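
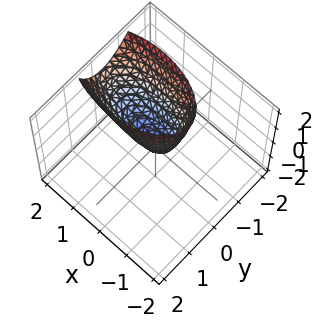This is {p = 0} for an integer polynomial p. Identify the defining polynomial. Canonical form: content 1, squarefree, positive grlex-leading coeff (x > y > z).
1. deg p = 2. The shape is more complex than any degree-1 surface.
2. Observable constraints: it crosses the z-axis at the gridline z = 0; one y-axis crossing is at y = 0.
3. Fitting integer coefficients to these (and the overall shape) gives p.

x^2 - x*z + 3*y^2 + y*z - z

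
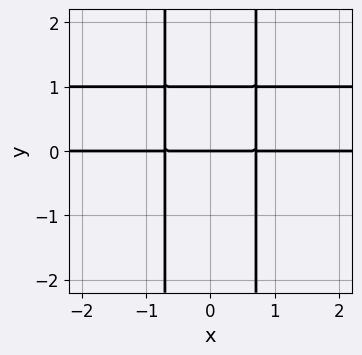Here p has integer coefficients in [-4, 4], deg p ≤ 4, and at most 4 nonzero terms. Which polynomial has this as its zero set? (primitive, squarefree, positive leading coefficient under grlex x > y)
The degree is 4 — the shape is more complex than any degree-3 curve.
Symmetries: the x ↦ −x reflection is a symmetry, so x appears only in even powers.
Reading off the gridlines: every point of the x-axis in the box is on the curve; the y-axis gridline crossings are at y ∈ {0, 1}.
The integer polynomial consistent with all of this is the stated p.

2*x^2*y^2 - 2*x^2*y - y^2 + y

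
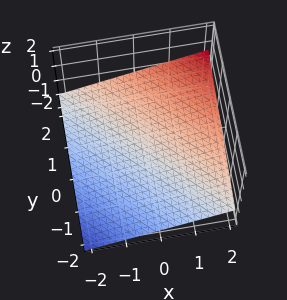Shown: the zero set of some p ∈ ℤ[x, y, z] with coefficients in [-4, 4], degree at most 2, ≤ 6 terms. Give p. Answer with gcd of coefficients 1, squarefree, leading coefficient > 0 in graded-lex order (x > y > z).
(a) The degree is 1 — every cross-section is a straight line — this is a plane.
(b) From the visible intercepts: it meets the x-axis at x = 2 (among the integer gridlines); it meets the y-axis at y = 2 (among the integer gridlines).
(c) The integer polynomial consistent with all of this is the stated p.

x + y - 3*z - 2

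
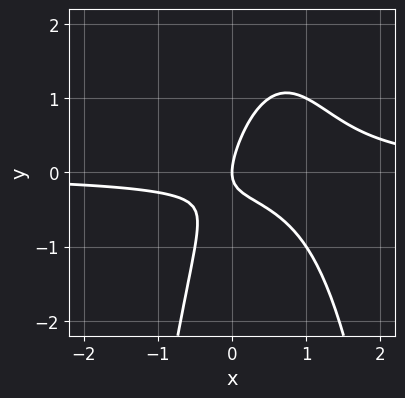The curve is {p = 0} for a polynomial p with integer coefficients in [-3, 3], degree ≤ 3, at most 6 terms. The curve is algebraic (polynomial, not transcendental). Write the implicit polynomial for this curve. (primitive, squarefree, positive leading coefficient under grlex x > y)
2*x^2*y - 2*x*y + y^2 - x

First, deg p = 3. No degree-2 curve has this shape.
Then, checking where it meets the axes: it crosses the x-axis at the gridline x = 0; it crosses the y-axis at the gridline y = 0.
Finally, together with the visible shape, these determine p as stated.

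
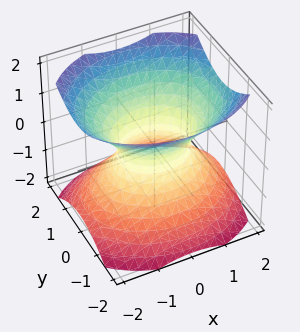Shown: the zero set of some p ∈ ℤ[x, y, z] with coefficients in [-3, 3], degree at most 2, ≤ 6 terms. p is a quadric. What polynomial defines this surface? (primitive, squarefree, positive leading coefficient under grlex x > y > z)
1. deg p = 2. An hourglass — one-sheet hyperboloid; a quadric.
2. Symmetries: mirror symmetry x ↦ −x ⇒ only even powers of x; mirror symmetry y ↦ −y ⇒ only even powers of y; it's symmetric under z → −z, forcing even powers of z.
3. Observable constraints: the x-axis gridline crossings are at x ∈ {-1, 1}; the surface avoids every integer z-axis point in the box.
4. Putting this together gives p.

2*x^2 + 3*y^2 - 3*z^2 - 2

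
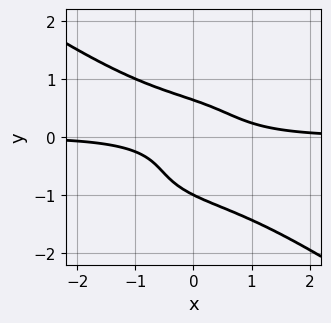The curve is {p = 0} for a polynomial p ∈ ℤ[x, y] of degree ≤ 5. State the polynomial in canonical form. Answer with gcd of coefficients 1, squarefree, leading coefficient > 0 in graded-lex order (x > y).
x^3*y + 3*y^4 + 2*y^3 + 3*x*y - 1

deg p = 4. No degree-3 curve has this shape.
Reading off the gridlines: one y-axis crossing is at y = -1; the curve avoids every integer x-axis point in the box.
Putting this together gives p.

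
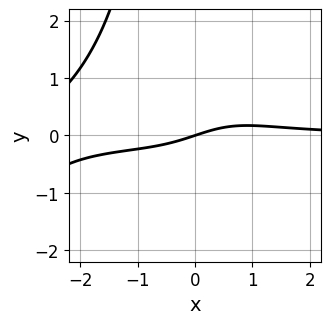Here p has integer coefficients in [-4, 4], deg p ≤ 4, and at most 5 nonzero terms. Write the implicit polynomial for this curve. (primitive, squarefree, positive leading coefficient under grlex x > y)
x^3*y - x^2*y^2 + 2*x^2*y - x + 3*y

First, degree: the shape is more complex than any degree-3 curve, so deg p = 4.
Next, against the integer gridlines: it crosses the y-axis at the gridline y = 0; it crosses the x-axis at the gridline x = 0.
Finally, assembling these constraints gives the stated polynomial.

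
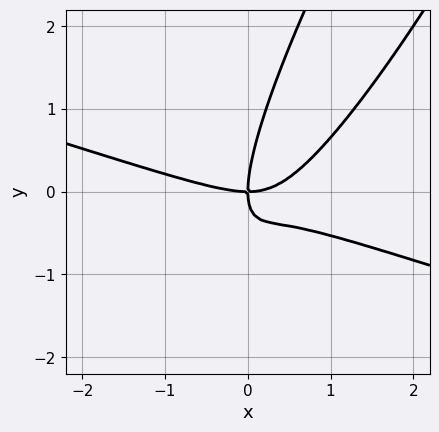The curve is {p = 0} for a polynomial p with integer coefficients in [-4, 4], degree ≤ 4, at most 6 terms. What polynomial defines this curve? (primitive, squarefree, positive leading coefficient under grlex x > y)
First, the degree is 3 — the shape is more complex than any degree-2 curve.
Then, observable constraints: it crosses the y-axis at the gridline y = 0; one x-axis crossing is at x = 0.
Finally, solving for integer coefficients yields p as stated.

x^3 + 2*x^2*y - 3*x*y^2 + y^3 - 2*x*y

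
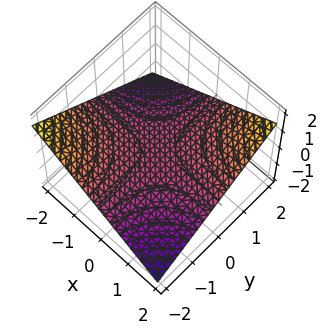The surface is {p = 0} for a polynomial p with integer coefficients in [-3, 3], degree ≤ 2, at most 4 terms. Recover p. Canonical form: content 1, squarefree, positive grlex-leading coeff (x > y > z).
1. Degree: a hyperbolic paraboloid; a quadric, so deg p = 2.
2. Observable constraints: every point of the y-axis in the box is on the surface; every point of the x-axis in the box is on the surface; it crosses the z-axis at the gridline z = 0.
3. Matching integer coefficients to the picture gives p.

x*y - 3*z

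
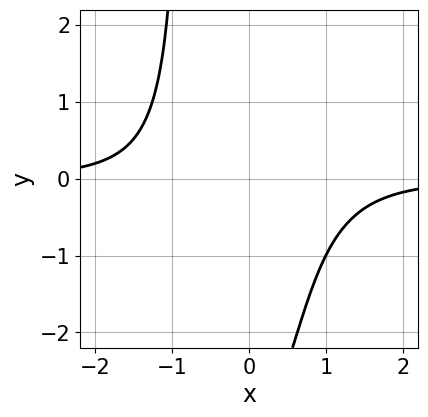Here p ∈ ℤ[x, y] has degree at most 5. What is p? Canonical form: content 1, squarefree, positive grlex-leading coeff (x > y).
2*x^3*y + y + 3

First, the degree is 4 — no degree-3 curve has this shape.
Then, reading off the gridlines: the curve avoids every integer x-axis point in the box; no y-intercept at any integer in the box.
Finally, putting this together gives p.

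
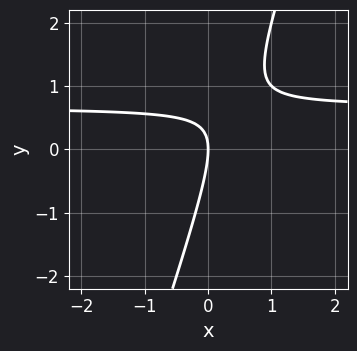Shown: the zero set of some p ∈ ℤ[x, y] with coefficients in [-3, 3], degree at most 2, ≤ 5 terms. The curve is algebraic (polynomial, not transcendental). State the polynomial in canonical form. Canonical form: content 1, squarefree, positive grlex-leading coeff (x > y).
3*x*y - y^2 - 2*x

First, degree: a generic line meets the curve in up to 2 points, so deg p = 2.
Then, checking where it meets the axes: it crosses the y-axis at the gridline y = 0; it crosses the x-axis at the gridline x = 0.
Finally, together with the visible shape, these determine p as stated.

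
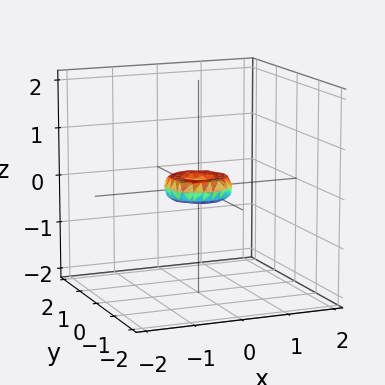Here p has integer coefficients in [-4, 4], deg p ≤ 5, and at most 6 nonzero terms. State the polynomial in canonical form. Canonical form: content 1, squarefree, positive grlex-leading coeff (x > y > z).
Degree: a generic line meets the surface in up to 4 points, so deg p = 4.
Symmetries: rotational symmetry about the z-axis ⇒ p depends on x, y only through x² + y².
Checking where it meets the axes: it crosses the x-axis at the gridline x = 0; it meets the y-axis at y = 0 (among the integer gridlines); a circular section at z = 0 has radius between 0 and 1.
Assembling these constraints gives the stated polynomial.

2*x^4 + 4*x^2*y^2 + 2*y^4 - x^2 - y^2 + 2*z^2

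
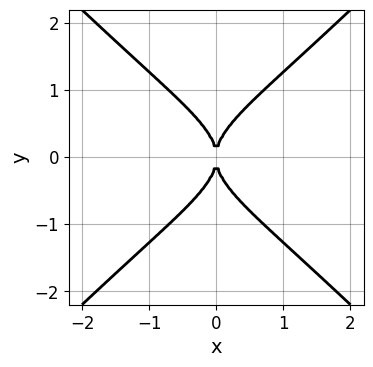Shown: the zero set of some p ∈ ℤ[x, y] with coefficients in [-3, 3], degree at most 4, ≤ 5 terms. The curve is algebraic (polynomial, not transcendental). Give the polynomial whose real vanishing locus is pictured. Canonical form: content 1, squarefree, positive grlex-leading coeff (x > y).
(a) deg p = 4.
(b) Symmetries: the x ↦ −x reflection is a symmetry, so x appears only in even powers; the y ↦ −y reflection is a symmetry, so y appears only in even powers.
(c) Against the integer gridlines: it meets the y-axis at y = 0 (among the integer gridlines); it crosses the x-axis at the gridline x = 0.
(d) These observations pin down the coefficients.

x^2*y^2 - y^4 + x^2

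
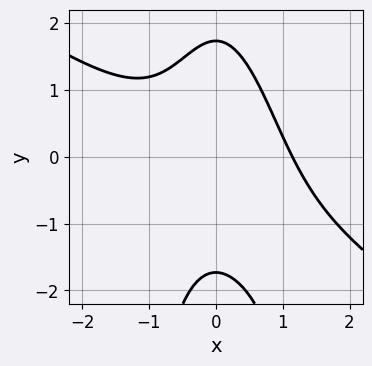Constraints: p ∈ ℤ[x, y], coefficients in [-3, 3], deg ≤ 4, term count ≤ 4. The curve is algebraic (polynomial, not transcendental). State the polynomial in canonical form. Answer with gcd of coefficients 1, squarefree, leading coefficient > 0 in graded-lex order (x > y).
(a) Degree: no degree-2 curve has this shape, so deg p = 3.
(b) Putting this together gives p.

2*x^3 + 3*x^2*y + y^2 - 3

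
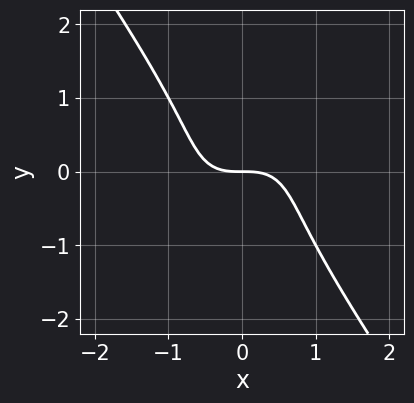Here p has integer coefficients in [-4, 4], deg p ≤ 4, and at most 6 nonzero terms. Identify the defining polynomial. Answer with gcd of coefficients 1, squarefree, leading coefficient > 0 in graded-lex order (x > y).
The degree is 3 — the shape is more complex than any degree-2 curve.
Checking where it meets the axes: one x-axis crossing is at x = 0; one y-axis crossing is at y = 0.
Together with the visible shape, these determine p as stated.

3*x^3 - 2*x^2*y + 2*y^3 + 3*y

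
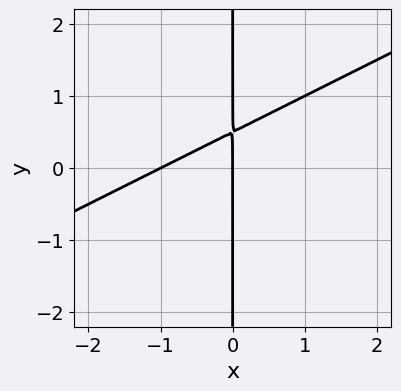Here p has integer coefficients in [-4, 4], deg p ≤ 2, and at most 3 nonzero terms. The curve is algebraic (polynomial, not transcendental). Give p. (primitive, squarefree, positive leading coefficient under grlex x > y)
x^2 - 2*x*y + x

deg p = 2. A generic line meets the curve in up to 2 points.
Reading off the gridlines: every point of the y-axis in the box is on the curve; the x-axis gridline crossings are at x ∈ {-1, 0}.
Assembling these constraints gives the stated polynomial.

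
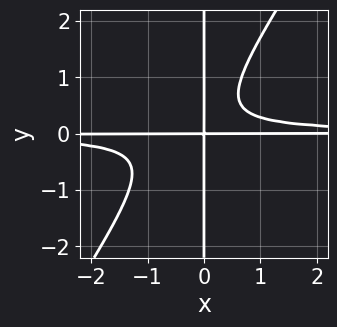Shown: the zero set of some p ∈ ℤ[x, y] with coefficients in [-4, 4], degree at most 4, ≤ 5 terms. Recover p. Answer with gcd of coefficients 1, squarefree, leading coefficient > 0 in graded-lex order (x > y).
(a) Degree: a generic line meets the curve in up to 4 points, so deg p = 4.
(b) From the axis intercepts and sections: the visible x-axis segment lies entirely on the curve; every point of the y-axis in the box is on the curve.
(c) Solving for integer coefficients yields p as stated.

3*x^2*y^2 - 2*x*y^3 + x*y^2 - x*y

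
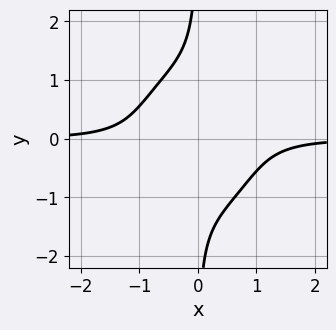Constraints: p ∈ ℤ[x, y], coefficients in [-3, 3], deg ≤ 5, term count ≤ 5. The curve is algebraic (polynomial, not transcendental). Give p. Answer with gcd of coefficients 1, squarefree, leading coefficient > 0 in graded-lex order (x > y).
3*x^3*y + 2*x*y^3 + 2

deg p = 4. A generic line meets the curve in up to 4 points.
Observable constraints: the curve avoids every integer y-axis point in the box; it misses every integer gridline on the x-axis.
Solving for integer coefficients yields p as stated.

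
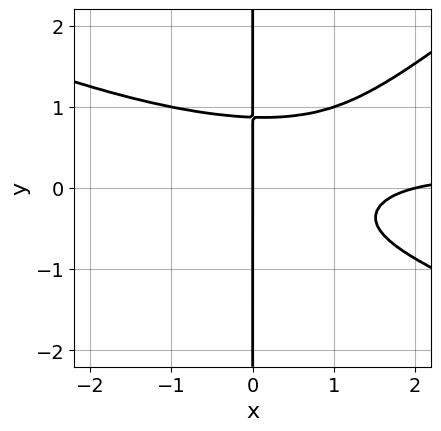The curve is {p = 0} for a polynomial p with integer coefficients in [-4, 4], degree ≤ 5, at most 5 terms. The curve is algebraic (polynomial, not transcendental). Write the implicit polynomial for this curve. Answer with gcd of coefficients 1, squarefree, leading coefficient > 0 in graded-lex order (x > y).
x^3*y + x^2*y^2 - 3*x*y^3 - x^2 + 2*x

(a) Degree: the shape is more complex than any degree-3 curve, so deg p = 4.
(b) Checking where it meets the axes: among the integer gridlines, it crosses the x-axis at x ∈ {0, 2}; every point of the y-axis in the box is on the curve.
(c) The integer polynomial consistent with all of this is the stated p.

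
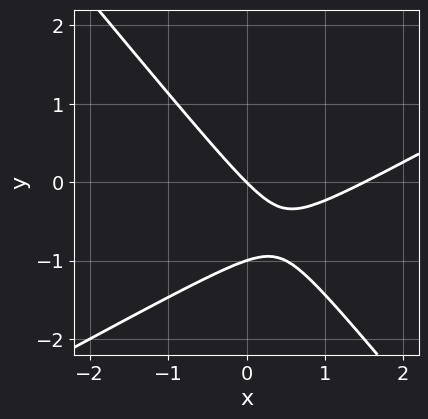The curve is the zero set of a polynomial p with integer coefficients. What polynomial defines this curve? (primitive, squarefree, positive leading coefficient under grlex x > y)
2*x^2 - 2*x*y - 3*y^2 - 3*x - 3*y

First, deg p = 2.
Next, reading off the gridlines: one x-axis crossing is at x = 0; among the integer gridlines, it crosses the y-axis at y ∈ {-1, 0}.
Finally, the integer polynomial consistent with all of this is the stated p.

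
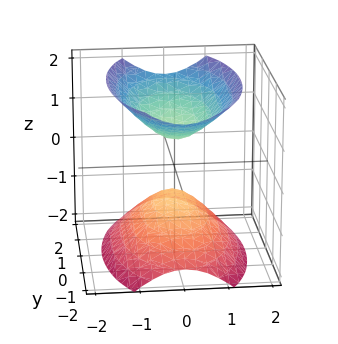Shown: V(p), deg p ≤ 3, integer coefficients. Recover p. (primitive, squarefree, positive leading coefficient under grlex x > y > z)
3*x^2 + y^2 - 2*z^2 + 1

First, the picture has 2 separate pieces.
Then, the degree is 2 — two sheets facing apart; a quadric.
Next, symmetries: the z ↦ −z reflection is a symmetry, so z appears only in even powers; it's symmetric under x → −x, forcing even powers of x; mirror symmetry y ↦ −y ⇒ only even powers of y.
Then, from the axis intercepts and sections: the surface avoids every integer y-axis point in the box; no x-intercept at any integer in the box.
Finally, the integer polynomial consistent with all of this is the stated p.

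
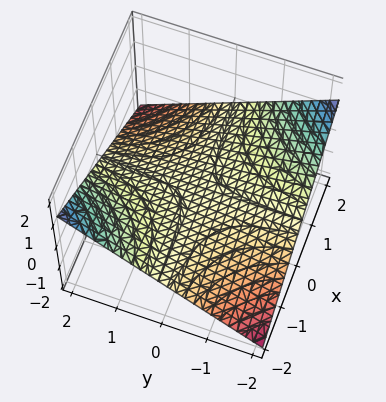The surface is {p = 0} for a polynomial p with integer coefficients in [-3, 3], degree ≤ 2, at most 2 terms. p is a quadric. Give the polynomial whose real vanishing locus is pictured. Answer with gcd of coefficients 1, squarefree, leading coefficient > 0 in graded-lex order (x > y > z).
x*y + 3*z

Degree: a hyperbolic paraboloid; a quadric, so deg p = 2.
Against the integer gridlines: the visible y-axis segment lies entirely on the surface; it crosses the z-axis at the gridline z = 0; the visible x-axis segment lies entirely on the surface.
These observations pin down the coefficients.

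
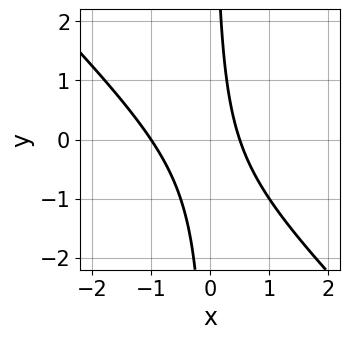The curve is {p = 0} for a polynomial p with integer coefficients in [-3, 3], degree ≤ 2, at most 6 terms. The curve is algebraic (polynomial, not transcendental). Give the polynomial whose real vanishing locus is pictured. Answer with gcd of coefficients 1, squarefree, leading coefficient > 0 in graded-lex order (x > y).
2*x^2 + 2*x*y + x - 1

First, degree: no degree-1 curve has this shape, so deg p = 2.
Then, against the integer gridlines: it meets the x-axis at x = -1 (among the integer gridlines); it misses every integer gridline on the y-axis.
Finally, the integer polynomial consistent with all of this is the stated p.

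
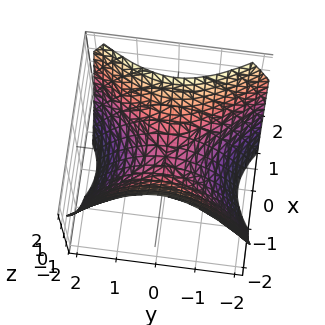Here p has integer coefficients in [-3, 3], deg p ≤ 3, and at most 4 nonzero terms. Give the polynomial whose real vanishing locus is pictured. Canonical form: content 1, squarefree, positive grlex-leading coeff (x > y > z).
3*x^2 - 2*y^2 - 3*z

First, degree: a hyperbolic paraboloid; a quadric, so deg p = 2.
Next, symmetries: it's symmetric under y → −y, forcing even powers of y; it's symmetric under x → −x, forcing even powers of x.
Next, from the visible intercepts: it meets the x-axis at x = 0 (among the integer gridlines); one y-axis crossing is at y = 0; it meets the z-axis at z = 0 (among the integer gridlines).
Finally, assembling these constraints gives the stated polynomial.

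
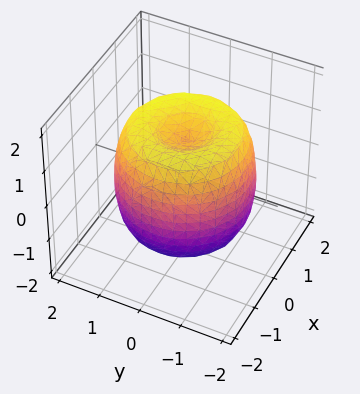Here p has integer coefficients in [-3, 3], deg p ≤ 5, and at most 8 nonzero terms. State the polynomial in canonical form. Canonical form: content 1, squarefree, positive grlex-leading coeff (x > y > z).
x^4 + 2*x^2*y^2 + y^4 - 2*x^2 - 2*y^2 + z^2 - 1

First, degree: no degree-3 surface has this shape, so deg p = 4.
Next, symmetries: every cross-section ⟂ z is a circle, so x, y appear only via x² + y².
Next, against the integer gridlines: the z-axis gridline crossings are at z ∈ {-1, 1}; a circular section at z = -1 has radius between 1 and 2.
Finally, putting this together gives p.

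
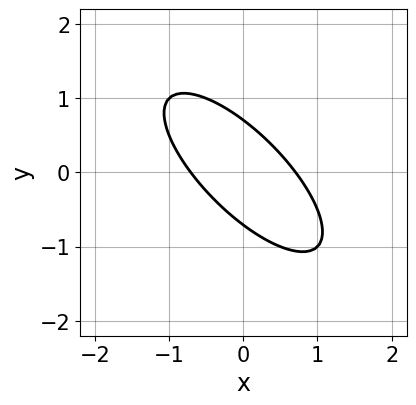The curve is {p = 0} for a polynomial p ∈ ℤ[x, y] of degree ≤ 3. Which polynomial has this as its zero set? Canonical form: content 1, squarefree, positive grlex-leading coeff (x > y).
2*x^2 + 3*x*y + 2*y^2 - 1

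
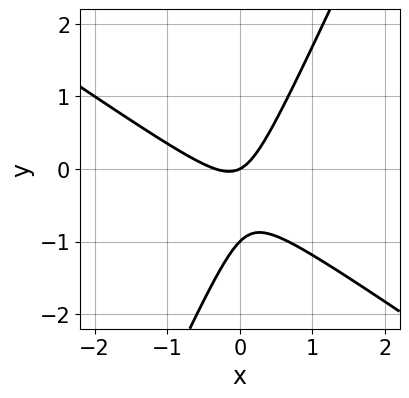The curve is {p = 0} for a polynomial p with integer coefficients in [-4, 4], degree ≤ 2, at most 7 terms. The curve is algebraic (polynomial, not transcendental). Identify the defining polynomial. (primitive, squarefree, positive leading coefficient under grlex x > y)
1. deg p = 2. A generic line meets the curve in up to 2 points.
2. From the axis intercepts and sections: the y-axis gridline crossings are at y ∈ {-1, 0}; one x-axis crossing is at x = 0.
3. Putting this together gives p.

3*x^2 + 3*x*y - 2*y^2 + x - 2*y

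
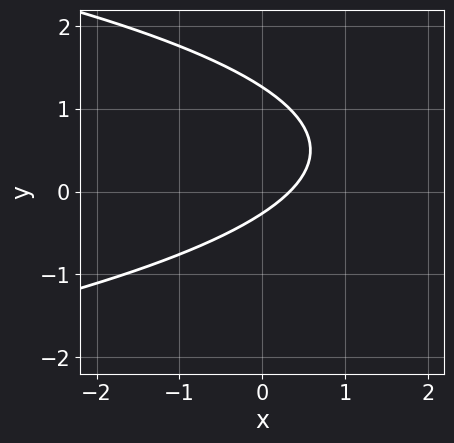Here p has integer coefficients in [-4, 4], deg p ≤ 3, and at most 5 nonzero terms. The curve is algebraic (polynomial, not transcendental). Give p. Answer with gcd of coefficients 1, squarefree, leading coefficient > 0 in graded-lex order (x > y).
The degree is 2 — the shape is more complex than any degree-1 curve.
The integer polynomial consistent with all of this is the stated p.

3*y^2 + 3*x - 3*y - 1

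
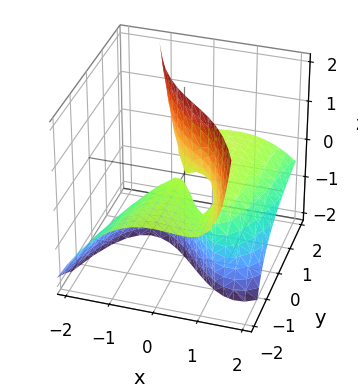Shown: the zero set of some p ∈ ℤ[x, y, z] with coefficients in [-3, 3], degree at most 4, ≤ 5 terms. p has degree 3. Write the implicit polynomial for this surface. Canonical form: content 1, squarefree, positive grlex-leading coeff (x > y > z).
x^3 - x^2 + 2*x*z + 2*y*z

The degree is 3 — the shape is more complex than any degree-2 surface.
Reading off the gridlines: every point of the z-axis in the box is on the surface; every point of the y-axis in the box is on the surface.
Together with the visible shape, these determine p as stated. Check: (1, 0, 0) on the x-axis lies on the surface, and p(1, 0, 0) = 0. ✓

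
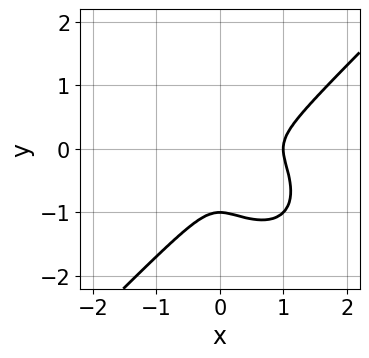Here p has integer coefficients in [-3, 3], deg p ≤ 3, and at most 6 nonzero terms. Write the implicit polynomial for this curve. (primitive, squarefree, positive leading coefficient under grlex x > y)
x^3 - y^3 - x^2 - y^2

deg p = 3. A generic line meets the curve in up to 3 points.
Reading off the gridlines: it meets the y-axis at y = -1 (among the integer gridlines); one x-axis crossing is at x = 1.
The integer polynomial consistent with all of this is the stated p.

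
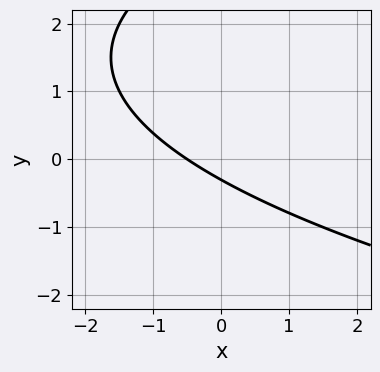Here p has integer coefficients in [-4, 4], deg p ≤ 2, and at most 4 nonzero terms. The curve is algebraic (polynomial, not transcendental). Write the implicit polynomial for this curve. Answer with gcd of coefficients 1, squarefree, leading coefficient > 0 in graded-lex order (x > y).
1. The degree is 2 — no degree-1 curve has this shape.
2. Putting this together gives p.

y^2 - 2*x - 3*y - 1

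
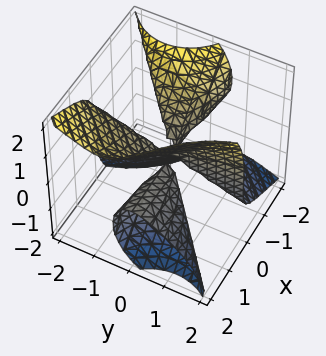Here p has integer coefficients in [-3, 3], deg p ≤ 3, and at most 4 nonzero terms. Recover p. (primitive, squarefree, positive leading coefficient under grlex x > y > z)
First, there are 2 components.
Then, degree: the shape is more complex than any degree-2 surface, so deg p = 3.
Next, from the visible intercepts: it meets the z-axis at z = 0 (among the integer gridlines); every point of the x-axis in the box is on the surface; the visible y-axis segment lies entirely on the surface.
Finally, matching integer coefficients to the picture gives p.

x^2*z + 2*x*y^2 + 2*x*y*z - z^3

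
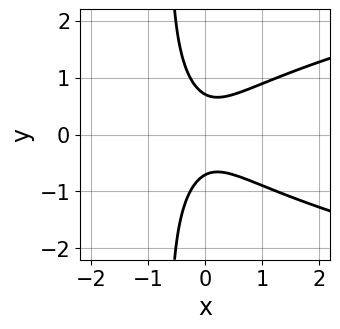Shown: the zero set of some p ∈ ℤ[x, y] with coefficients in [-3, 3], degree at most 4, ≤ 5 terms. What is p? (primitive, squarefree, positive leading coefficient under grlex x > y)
3*x*y^2 - 3*x^2 + 2*y^2 - 1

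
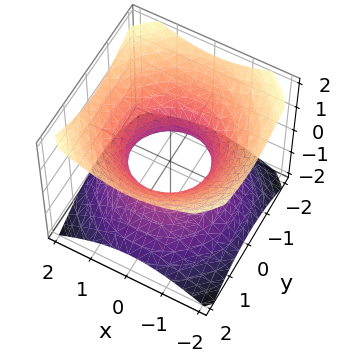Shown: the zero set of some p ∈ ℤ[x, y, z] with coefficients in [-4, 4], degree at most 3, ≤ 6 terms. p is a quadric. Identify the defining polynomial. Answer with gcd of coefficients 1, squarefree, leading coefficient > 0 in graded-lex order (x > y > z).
2*x^2 + 2*y^2 - 3*z^2 - 2

(a) The degree is 2 — an hourglass — one-sheet hyperboloid; a quadric.
(b) Symmetries: the z ↦ −z reflection is a symmetry, so z appears only in even powers; every cross-section ⟂ z is a circle, so x, y appear only via x² + y².
(c) Against the integer gridlines: the y-axis gridline crossings are at y ∈ {-1, 1}; among the integer gridlines, it crosses the x-axis at x ∈ {-1, 1}; it misses every integer gridline on the z-axis.
(d) Solving for integer coefficients yields p as stated.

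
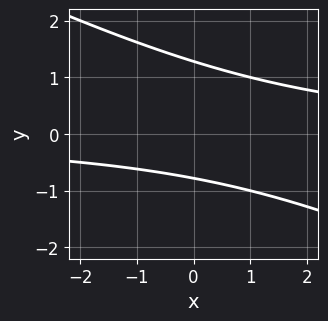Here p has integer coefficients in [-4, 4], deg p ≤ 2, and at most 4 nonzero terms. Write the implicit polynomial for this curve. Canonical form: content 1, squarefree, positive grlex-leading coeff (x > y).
x*y + 2*y^2 - y - 2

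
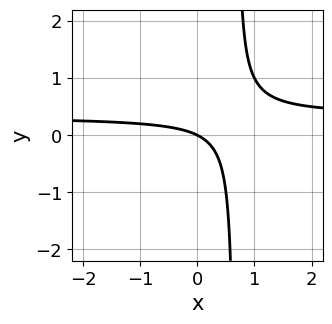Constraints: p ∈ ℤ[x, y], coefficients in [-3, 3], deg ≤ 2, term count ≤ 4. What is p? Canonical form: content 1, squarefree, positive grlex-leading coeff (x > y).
3*x*y - x - 2*y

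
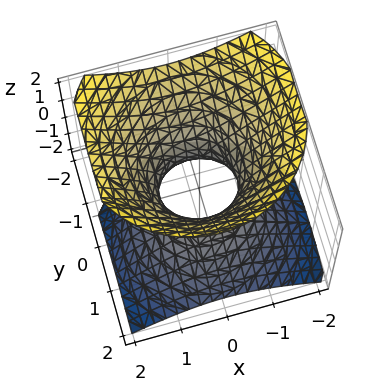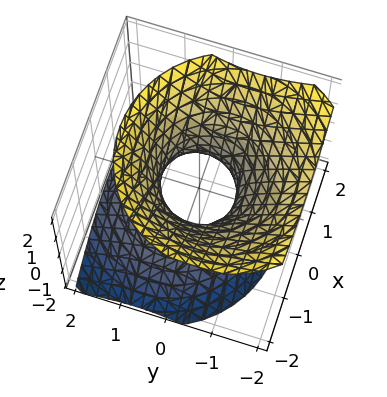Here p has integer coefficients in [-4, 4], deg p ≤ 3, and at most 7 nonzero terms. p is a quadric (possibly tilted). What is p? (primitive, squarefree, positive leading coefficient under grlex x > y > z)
3*x^2 + 3*y^2 + 2*y*z - 3*z^2 - 2

deg p = 2. No degree-1 surface has this shape.
From the visible intercepts: it misses every integer gridline on the z-axis.
Putting this together gives p.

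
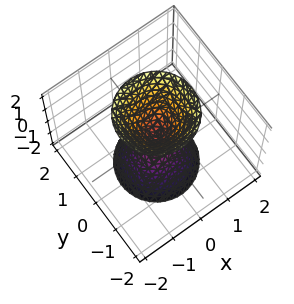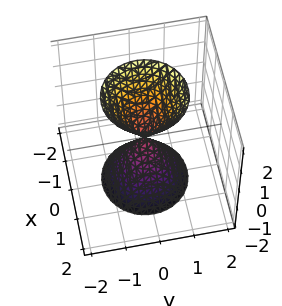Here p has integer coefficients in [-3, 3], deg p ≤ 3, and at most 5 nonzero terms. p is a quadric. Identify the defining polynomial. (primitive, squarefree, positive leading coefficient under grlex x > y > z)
3*x^2 + 3*y^2 - z^2

1. The picture has 2 separate pieces.
2. Degree: two nappes meeting at a single point; a quadric, so deg p = 2.
3. By symmetry, the z-axis is an axis of rotation, so x and y enter only as x² + y²; the z ↦ −z reflection is a symmetry, so z appears only in even powers.
4. Reading off the gridlines: it crosses the x-axis at the gridline x = 0; it meets the y-axis at y = 0 (among the integer gridlines); it crosses the z-axis at the gridline z = 0.
5. Assembling these constraints gives the stated polynomial.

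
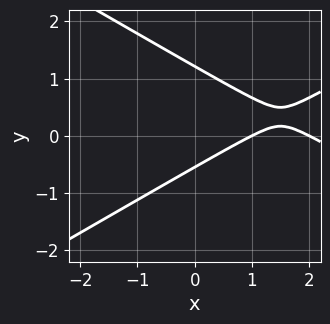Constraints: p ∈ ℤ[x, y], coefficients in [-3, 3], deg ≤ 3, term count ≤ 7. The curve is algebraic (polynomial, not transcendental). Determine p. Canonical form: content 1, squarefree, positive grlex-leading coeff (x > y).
(a) deg p = 2.
(b) Reading off the gridlines: the x-axis gridline crossings are at x ∈ {1, 2}.
(c) Assembling these constraints gives the stated polynomial.

x^2 - 3*y^2 - 3*x + 2*y + 2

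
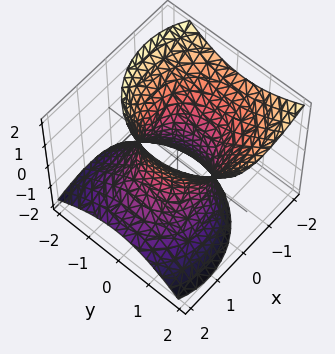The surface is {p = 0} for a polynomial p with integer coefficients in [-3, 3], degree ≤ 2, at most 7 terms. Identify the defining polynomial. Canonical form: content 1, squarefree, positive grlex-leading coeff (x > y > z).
3*x^2 + 3*x*z + 3*y^2 - y*z - 2*z^2 - 3

Degree: no degree-1 surface has this shape, so deg p = 2.
Against the integer gridlines: the x-axis gridline crossings are at x ∈ {-1, 1}; no z-intercept at any integer in the box; among the integer gridlines, it crosses the y-axis at y ∈ {-1, 1}.
Solving for integer coefficients yields p as stated.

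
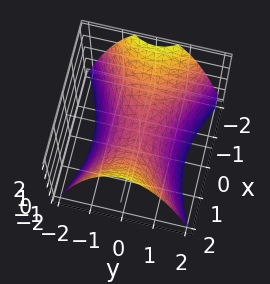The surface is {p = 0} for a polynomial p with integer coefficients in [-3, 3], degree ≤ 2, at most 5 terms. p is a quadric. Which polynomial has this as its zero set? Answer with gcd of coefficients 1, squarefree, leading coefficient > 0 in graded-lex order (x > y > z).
x^2 - 2*y^2 - 2*z

Degree: a saddle surface; a quadric, so deg p = 2.
Symmetries: it's symmetric under y → −y, forcing even powers of y; mirror symmetry x ↦ −x ⇒ only even powers of x.
From the axis intercepts and sections: it meets the y-axis at y = 0 (among the integer gridlines); one x-axis crossing is at x = 0; it meets the z-axis at z = 0 (among the integer gridlines).
Assembling these constraints gives the stated polynomial.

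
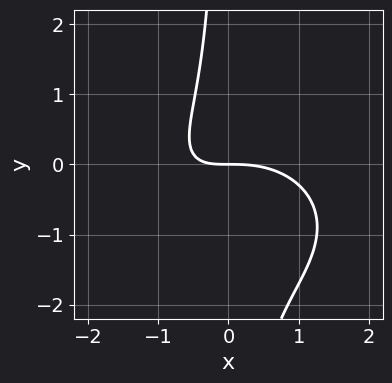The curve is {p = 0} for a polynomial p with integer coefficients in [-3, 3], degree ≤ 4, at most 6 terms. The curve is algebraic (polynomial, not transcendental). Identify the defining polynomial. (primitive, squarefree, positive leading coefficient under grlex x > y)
Degree: no degree-2 curve has this shape, so deg p = 3.
Reading off the gridlines: one y-axis crossing is at y = 0; it crosses the x-axis at the gridline x = 0.
Matching integer coefficients to the picture gives p.

x^3 + 2*x*y^2 + 2*x*y + 2*y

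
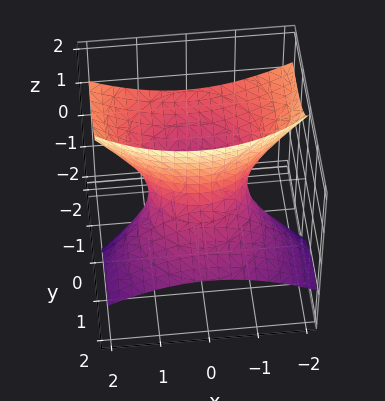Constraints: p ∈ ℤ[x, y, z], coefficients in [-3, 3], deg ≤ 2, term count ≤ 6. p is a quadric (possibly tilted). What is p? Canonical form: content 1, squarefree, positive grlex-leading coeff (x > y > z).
1. Degree: no degree-1 surface has this shape, so deg p = 2.
2. Reading off the gridlines: the y-axis gridline crossings are at y ∈ {-1, 1}; the x-axis gridline crossings are at x ∈ {-1, 1}.
3. These observations pin down the coefficients.

x^2 + y^2 + 3*y*z - z^2 - 1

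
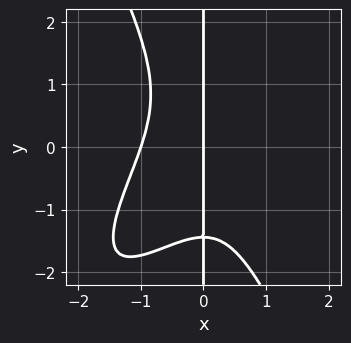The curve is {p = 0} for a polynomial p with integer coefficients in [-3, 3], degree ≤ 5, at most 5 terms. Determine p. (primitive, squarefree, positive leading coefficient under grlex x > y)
3*x^4 - 3*x^3*y + x*y^3 + 3*x

First, degree: no degree-3 curve has this shape, so deg p = 4.
Next, against the integer gridlines: among the integer gridlines, it crosses the x-axis at x ∈ {-1, 0}; the visible y-axis segment lies entirely on the curve.
Finally, together with the visible shape, these determine p as stated.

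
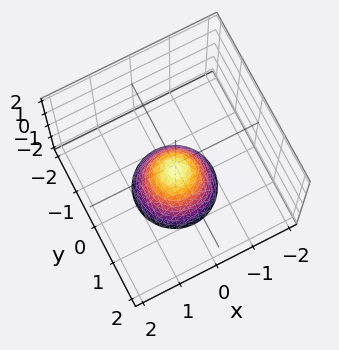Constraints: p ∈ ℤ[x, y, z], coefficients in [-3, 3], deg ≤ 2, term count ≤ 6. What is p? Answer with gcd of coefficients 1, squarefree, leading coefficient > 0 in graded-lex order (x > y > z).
Degree: no degree-1 surface has this shape, so deg p = 2.
Symmetries: rotational symmetry about the z-axis ⇒ p depends on x, y only through x² + y².
Reading off the gridlines: a circular section at z = -2 has radius exactly 1; the surface avoids every integer x-axis point in the box; the surface avoids every integer y-axis point in the box.
These observations pin down the coefficients.

3*x^2 + 3*y^2 + 2*z + 1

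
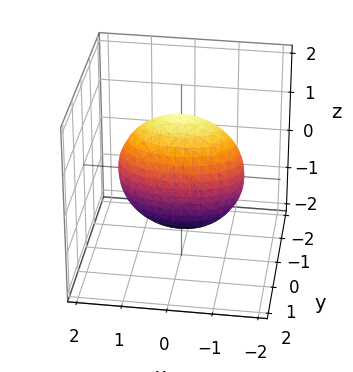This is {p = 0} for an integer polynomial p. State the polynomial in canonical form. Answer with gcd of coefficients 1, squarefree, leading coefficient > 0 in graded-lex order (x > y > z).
The degree is 2 — bounded and convex; a quadric.
Symmetries: it's symmetric under x → −x, forcing even powers of x; the y ↦ −y reflection is a symmetry, so y appears only in even powers; the z ↦ −z reflection is a symmetry, so z appears only in even powers.
These observations pin down the coefficients.

x^2 + 3*y^2 + z^2 - 2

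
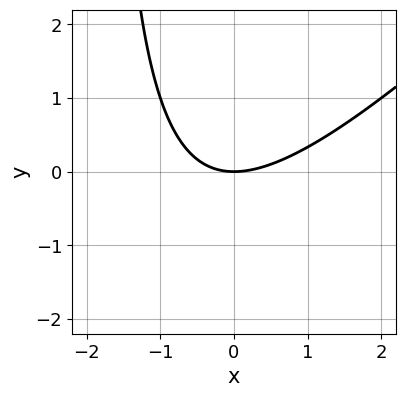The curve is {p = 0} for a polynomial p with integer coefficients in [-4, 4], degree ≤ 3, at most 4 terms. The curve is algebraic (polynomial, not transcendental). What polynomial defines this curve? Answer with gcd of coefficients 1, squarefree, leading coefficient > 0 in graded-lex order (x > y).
(a) Degree: a generic line meets the curve in up to 2 points, so deg p = 2.
(b) Reading off the gridlines: it meets the y-axis at y = 0 (among the integer gridlines); it meets the x-axis at x = 0 (among the integer gridlines).
(c) Putting this together gives p.

x^2 - x*y - 2*y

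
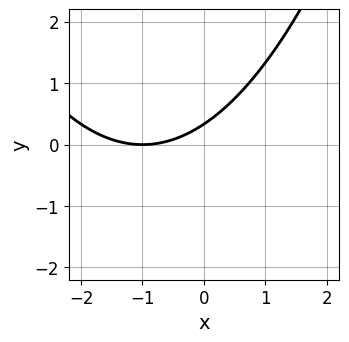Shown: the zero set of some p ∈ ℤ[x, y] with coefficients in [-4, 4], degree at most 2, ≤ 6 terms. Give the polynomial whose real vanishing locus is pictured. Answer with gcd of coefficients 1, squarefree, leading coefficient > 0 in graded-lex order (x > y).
Degree: a generic line meets the curve in up to 2 points, so deg p = 2.
Observable constraints: it meets the x-axis at x = -1 (among the integer gridlines).
Assembling these constraints gives the stated polynomial.

x^2 + 2*x - 3*y + 1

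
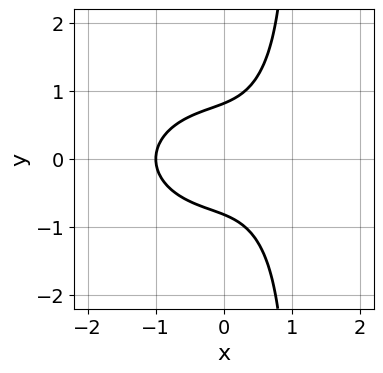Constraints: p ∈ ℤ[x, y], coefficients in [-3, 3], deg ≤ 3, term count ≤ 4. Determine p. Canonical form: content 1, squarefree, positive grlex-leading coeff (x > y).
(a) The degree is 3 — a generic line meets the curve in up to 3 points.
(b) Symmetries: mirror symmetry y ↦ −y ⇒ only even powers of y.
(c) Reading off the gridlines: one x-axis crossing is at x = -1.
(d) The integer polynomial consistent with all of this is the stated p.

2*x^3 + 3*x*y^2 - 3*y^2 + 2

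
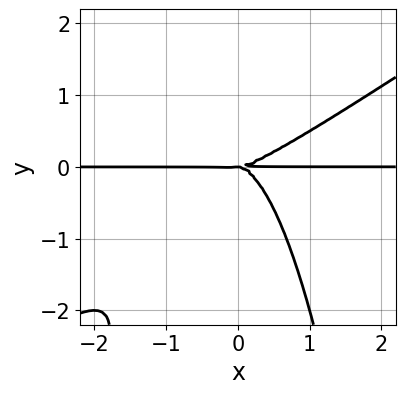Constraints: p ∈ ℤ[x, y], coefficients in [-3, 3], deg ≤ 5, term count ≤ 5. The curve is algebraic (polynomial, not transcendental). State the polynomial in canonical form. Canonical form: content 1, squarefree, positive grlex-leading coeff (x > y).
1. The degree is 4 — no degree-3 curve has this shape.
2. Observable constraints: every point of the x-axis in the box is on the curve; it crosses the y-axis at the gridline y = 0.
3. Putting this together gives p.

2*x^3*y - 3*x^2*y^2 - 2*y^3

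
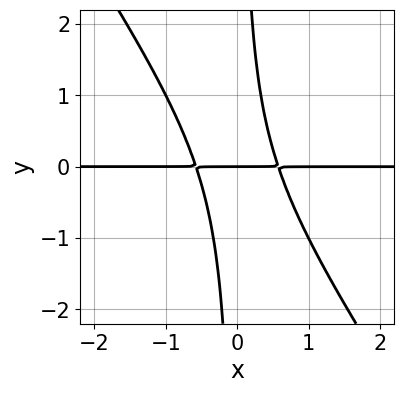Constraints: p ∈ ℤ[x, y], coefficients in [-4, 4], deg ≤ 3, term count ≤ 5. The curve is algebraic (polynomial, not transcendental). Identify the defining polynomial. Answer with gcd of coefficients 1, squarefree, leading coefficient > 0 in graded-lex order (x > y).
(a) The degree is 3 — a generic line meets the curve in up to 3 points.
(b) Checking where it meets the axes: it meets the y-axis at y = 0 (among the integer gridlines); the visible x-axis segment lies entirely on the curve.
(c) Together with the visible shape, these determine p as stated.

3*x^2*y + 2*x*y^2 - y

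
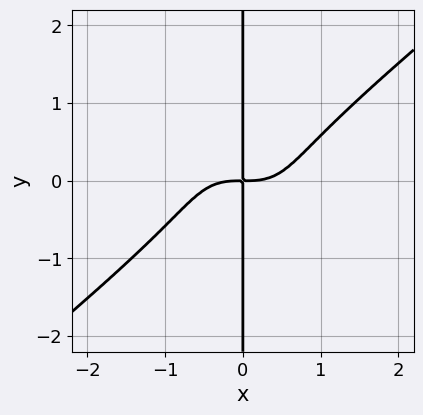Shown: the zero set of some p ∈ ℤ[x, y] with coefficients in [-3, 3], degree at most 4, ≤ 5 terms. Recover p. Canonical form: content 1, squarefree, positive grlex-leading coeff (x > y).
Degree: the shape is more complex than any degree-3 curve, so deg p = 4.
Reading off the gridlines: the visible y-axis segment lies entirely on the curve.
The integer polynomial consistent with all of this is the stated p.

3*x^4 - 2*x^2*y^2 - 3*x*y^3 - 3*x*y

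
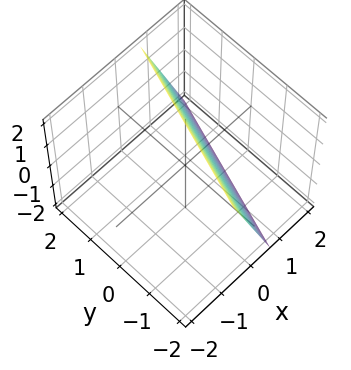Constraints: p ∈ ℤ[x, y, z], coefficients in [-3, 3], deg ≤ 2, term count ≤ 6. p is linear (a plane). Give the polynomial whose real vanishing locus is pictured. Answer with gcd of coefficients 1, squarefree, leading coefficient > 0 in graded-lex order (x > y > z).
3*x - y + z - 2

First, degree: every cross-section is a straight line — this is a plane, so deg p = 1.
Next, reading off the gridlines: it crosses the y-axis at the gridline y = -2; one z-axis crossing is at z = 2.
Finally, the integer polynomial consistent with all of this is the stated p.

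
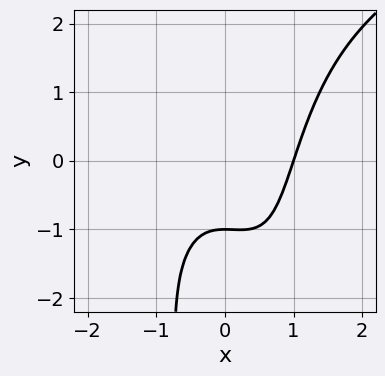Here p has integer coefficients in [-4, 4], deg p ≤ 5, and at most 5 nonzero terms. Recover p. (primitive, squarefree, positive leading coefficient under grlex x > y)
(a) Degree: no degree-3 curve has this shape, so deg p = 4.
(b) From the axis intercepts and sections: it crosses the x-axis at the gridline x = 1; it crosses the y-axis at the gridline y = -1.
(c) Matching integer coefficients to the picture gives p.

x^2*y^2 - 3*x^3 + 3*y + 3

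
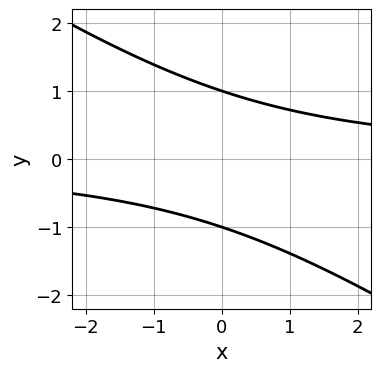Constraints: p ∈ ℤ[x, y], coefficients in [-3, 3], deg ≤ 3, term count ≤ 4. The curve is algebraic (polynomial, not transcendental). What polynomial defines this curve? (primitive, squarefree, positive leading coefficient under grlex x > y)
2*x*y + 3*y^2 - 3

(a) The degree is 2 — no degree-1 curve has this shape.
(b) Against the integer gridlines: the curve avoids every integer x-axis point in the box; the y-axis gridline crossings are at y ∈ {-1, 1}.
(c) These observations pin down the coefficients.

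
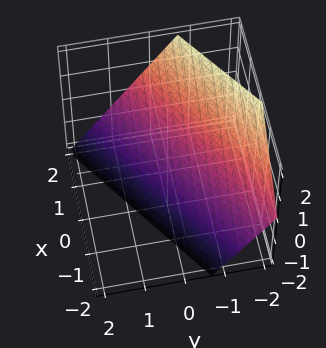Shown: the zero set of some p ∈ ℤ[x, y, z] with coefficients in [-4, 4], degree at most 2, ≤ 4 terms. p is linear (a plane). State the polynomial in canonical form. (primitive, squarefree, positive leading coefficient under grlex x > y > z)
2*x - 3*y - 2*z - 2

1. Degree: the surface is flat (a plane), so deg p = 1.
2. From the axis intercepts and sections: one z-axis crossing is at z = -1; one x-axis crossing is at x = 1.
3. Solving for integer coefficients yields p as stated.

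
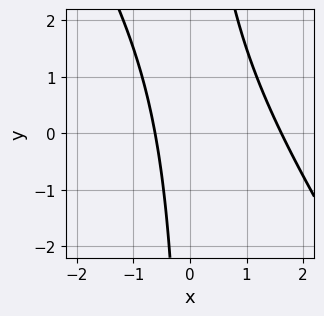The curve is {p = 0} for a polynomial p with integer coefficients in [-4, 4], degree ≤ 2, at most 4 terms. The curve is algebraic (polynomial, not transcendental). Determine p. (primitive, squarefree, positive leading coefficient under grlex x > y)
deg p = 2.
From the axis intercepts and sections: it misses every integer gridline on the y-axis.
The integer polynomial consistent with all of this is the stated p.

3*x^2 + 2*x*y - 3*x - 3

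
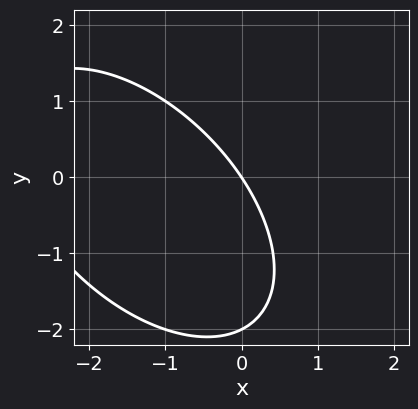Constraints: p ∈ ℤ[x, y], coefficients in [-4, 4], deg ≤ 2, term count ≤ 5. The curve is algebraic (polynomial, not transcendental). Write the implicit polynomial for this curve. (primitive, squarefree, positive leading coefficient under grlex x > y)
1. deg p = 2. A generic line meets the curve in up to 2 points.
2. From the visible intercepts: it crosses the x-axis at the gridline x = 0; the y-axis gridline crossings are at y ∈ {-2, 0}.
3. Matching integer coefficients to the picture gives p.

x^2 + x*y + y^2 + 3*x + 2*y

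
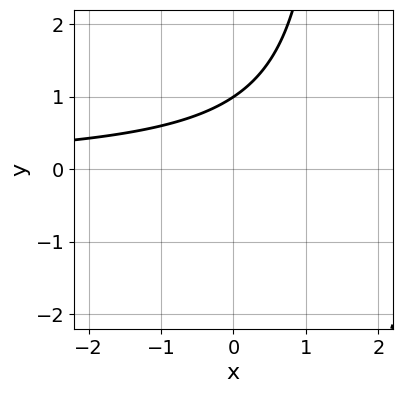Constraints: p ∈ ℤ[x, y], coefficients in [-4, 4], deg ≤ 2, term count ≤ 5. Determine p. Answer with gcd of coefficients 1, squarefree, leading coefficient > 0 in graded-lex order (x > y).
1. The degree is 2 — the shape is more complex than any degree-1 curve.
2. Reading off the gridlines: no x-intercept at any integer in the box; it crosses the y-axis at the gridline y = 1.
3. Solving for integer coefficients yields p as stated.

2*x*y - 3*y + 3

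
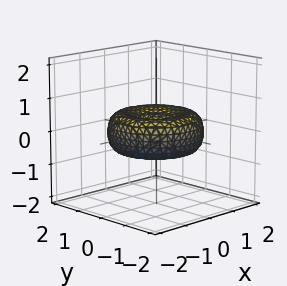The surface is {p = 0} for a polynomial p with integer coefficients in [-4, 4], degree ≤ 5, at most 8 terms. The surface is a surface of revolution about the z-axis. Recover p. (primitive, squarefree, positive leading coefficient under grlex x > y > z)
x^4 + 2*x^2*y^2 + y^4 - 2*x^2 - 2*y^2 + 3*z^2

1. The degree is 4 — the shape is more complex than any degree-3 surface.
2. By symmetry, the surface is invariant under rotation about z: p = q(x² + y², z).
3. From the visible intercepts: one z-axis crossing is at z = 0; one y-axis crossing is at y = 0.
4. Fitting integer coefficients to these (and the overall shape) gives p.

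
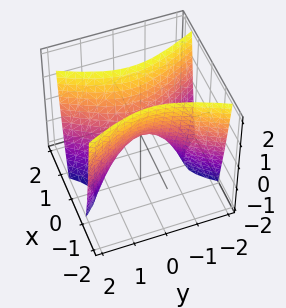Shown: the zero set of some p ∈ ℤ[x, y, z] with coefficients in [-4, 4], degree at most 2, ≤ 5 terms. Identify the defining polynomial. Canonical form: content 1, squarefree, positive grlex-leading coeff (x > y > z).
3*x^2 - y^2 - z

(a) The degree is 2 — a saddle surface; a quadric.
(b) Symmetries: the x ↦ −x reflection is a symmetry, so x appears only in even powers; the y ↦ −y reflection is a symmetry, so y appears only in even powers.
(c) Against the integer gridlines: one y-axis crossing is at y = 0; one z-axis crossing is at z = 0; it crosses the x-axis at the gridline x = 0.
(d) Together with the visible shape, these determine p as stated.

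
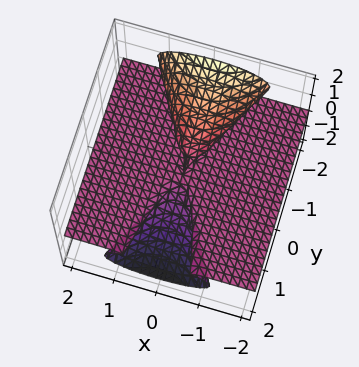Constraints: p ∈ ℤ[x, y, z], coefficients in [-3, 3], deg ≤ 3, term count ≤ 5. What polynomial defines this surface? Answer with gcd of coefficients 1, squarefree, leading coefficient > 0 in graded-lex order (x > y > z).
x^2*z + 2*y*z^2 + 3*z^3

(a) Degree: no degree-2 surface has this shape, so deg p = 3.
(b) Against the integer gridlines: every point of the y-axis in the box is on the surface; one z-axis crossing is at z = 0.
(c) Solving for integer coefficients yields p as stated. Check: (2, 0, 0) on the x-axis lies on the surface, and p(2, 0, 0) = 0. ✓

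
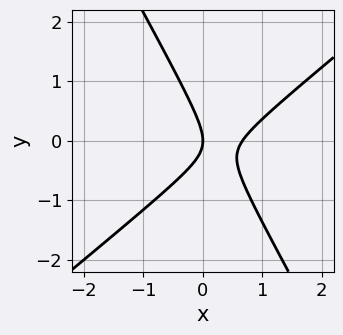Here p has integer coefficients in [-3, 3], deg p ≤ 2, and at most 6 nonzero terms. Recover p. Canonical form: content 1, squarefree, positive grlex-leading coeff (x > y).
3*x^2 - 2*x*y - 2*y^2 - 2*x

1. Degree: the shape is more complex than any degree-1 curve, so deg p = 2.
2. From the visible intercepts: it meets the y-axis at y = 0 (among the integer gridlines); it crosses the x-axis at the gridline x = 0.
3. Putting this together gives p.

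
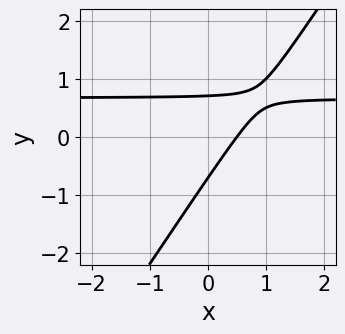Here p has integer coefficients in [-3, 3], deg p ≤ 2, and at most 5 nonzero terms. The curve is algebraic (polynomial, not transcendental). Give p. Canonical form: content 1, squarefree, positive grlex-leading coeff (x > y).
First, the degree is 2 — no degree-1 curve has this shape.
Finally, putting this together gives p.

3*x*y - 2*y^2 - 2*x + 1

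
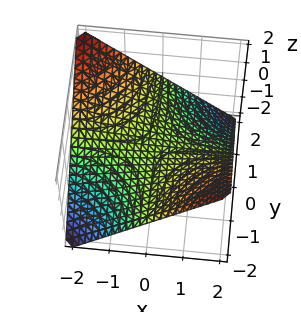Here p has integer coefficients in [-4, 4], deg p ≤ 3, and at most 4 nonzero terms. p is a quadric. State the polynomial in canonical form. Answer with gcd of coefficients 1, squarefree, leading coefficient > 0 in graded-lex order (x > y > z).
x*y + 2*z

1. Degree: a saddle surface; a quadric, so deg p = 2.
2. Checking where it meets the axes: every point of the y-axis in the box is on the surface; every point of the x-axis in the box is on the surface; it meets the z-axis at z = 0 (among the integer gridlines).
3. Together with the visible shape, these determine p as stated.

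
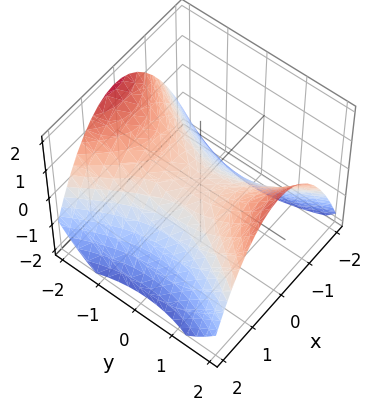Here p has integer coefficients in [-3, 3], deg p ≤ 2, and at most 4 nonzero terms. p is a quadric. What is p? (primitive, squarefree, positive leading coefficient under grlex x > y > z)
2*x^2 - y^2 + 3*z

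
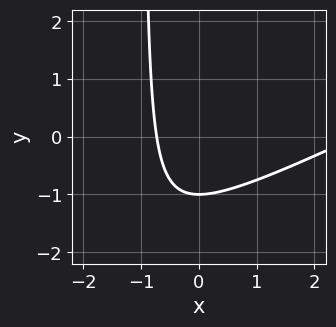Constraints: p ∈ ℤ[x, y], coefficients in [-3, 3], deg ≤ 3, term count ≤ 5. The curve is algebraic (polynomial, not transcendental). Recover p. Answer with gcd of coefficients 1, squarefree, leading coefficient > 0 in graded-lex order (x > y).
x^2 - 2*x*y - 2*x - 2*y - 2

First, degree: the shape is more complex than any degree-1 curve, so deg p = 2.
Then, checking where it meets the axes: it meets the y-axis at y = -1 (among the integer gridlines).
Finally, fitting integer coefficients to these (and the overall shape) gives p.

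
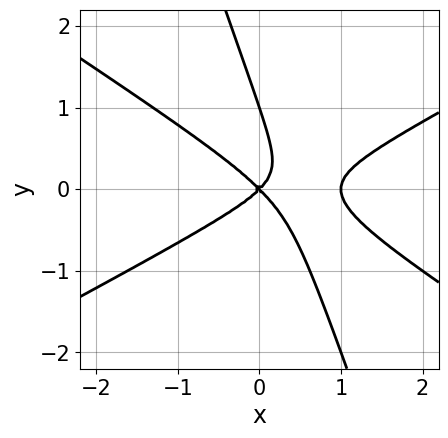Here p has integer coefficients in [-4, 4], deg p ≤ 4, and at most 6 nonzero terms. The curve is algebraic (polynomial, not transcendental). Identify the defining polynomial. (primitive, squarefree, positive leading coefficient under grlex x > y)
x^3 - 3*x*y^2 - y^3 - x^2 + y^2

The degree is 3 — the shape is more complex than any degree-2 curve.
Against the integer gridlines: the x-axis gridline crossings are at x ∈ {0, 1}; among the integer gridlines, it crosses the y-axis at y ∈ {0, 1}.
Fitting integer coefficients to these (and the overall shape) gives p.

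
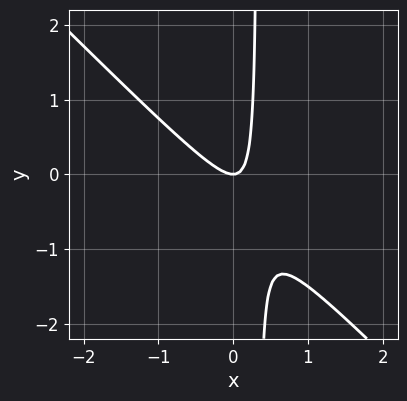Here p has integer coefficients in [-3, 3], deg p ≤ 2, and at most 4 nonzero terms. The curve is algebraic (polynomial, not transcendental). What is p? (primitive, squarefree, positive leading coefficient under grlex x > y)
(a) Degree: a generic line meets the curve in up to 2 points, so deg p = 2.
(b) Observable constraints: it meets the y-axis at y = 0 (among the integer gridlines); it crosses the x-axis at the gridline x = 0.
(c) Matching integer coefficients to the picture gives p.

3*x^2 + 3*x*y - y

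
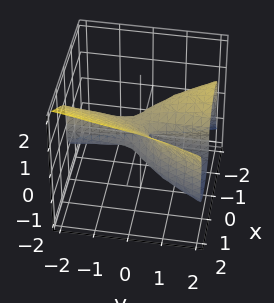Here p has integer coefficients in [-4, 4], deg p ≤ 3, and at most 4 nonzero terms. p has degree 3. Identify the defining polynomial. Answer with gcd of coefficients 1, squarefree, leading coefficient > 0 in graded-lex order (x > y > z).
(a) The degree is 3 — no degree-2 surface has this shape.
(b) Observable constraints: it crosses the x-axis at the gridline x = 0; the visible y-axis segment lies entirely on the surface; it meets the z-axis at z = 0 (among the integer gridlines).
(c) Solving for integer coefficients yields p as stated.

2*x^3 - 3*z^3 - 3*x*y + z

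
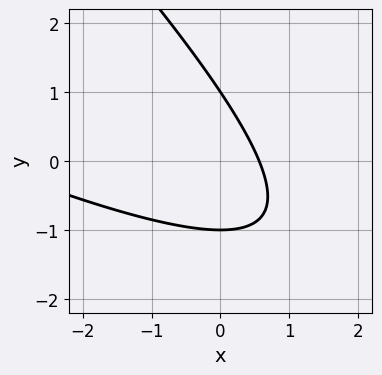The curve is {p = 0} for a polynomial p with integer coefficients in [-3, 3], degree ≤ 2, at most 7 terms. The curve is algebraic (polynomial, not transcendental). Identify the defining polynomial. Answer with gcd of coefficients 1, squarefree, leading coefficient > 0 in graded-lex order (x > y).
x^2 + 3*x*y + 2*y^2 + 3*x - 2

1. The degree is 2 — no degree-1 curve has this shape.
2. From the axis intercepts and sections: among the integer gridlines, it crosses the y-axis at y ∈ {-1, 1}.
3. Together with the visible shape, these determine p as stated.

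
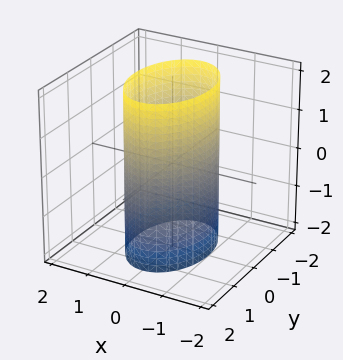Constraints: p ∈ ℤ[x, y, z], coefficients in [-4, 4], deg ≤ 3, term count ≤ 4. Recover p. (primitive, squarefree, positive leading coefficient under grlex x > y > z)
2*x^2 + y^2 - 2

Degree: a cylinder; a quadric, so deg p = 2.
Symmetries: mirror symmetry x ↦ −x ⇒ only even powers of x; the y ↦ −y reflection is a symmetry, so y appears only in even powers; the z ↦ −z reflection is a symmetry, so z appears only in even powers.
Reading off the gridlines: no z-intercept at any integer in the box; among the integer gridlines, it crosses the x-axis at x ∈ {-1, 1}.
Solving for integer coefficients yields p as stated.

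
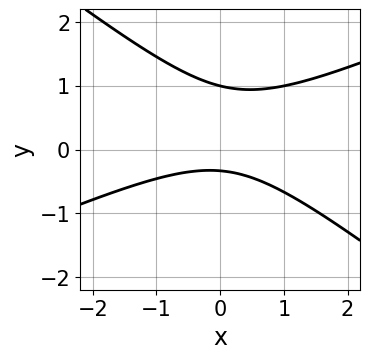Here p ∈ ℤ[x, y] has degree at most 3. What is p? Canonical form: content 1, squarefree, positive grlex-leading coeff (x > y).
x^2 - x*y - 3*y^2 + 2*y + 1

(a) The degree is 2 — no degree-1 curve has this shape.
(b) Against the integer gridlines: the curve avoids every integer x-axis point in the box; it crosses the y-axis at the gridline y = 1.
(c) These observations pin down the coefficients.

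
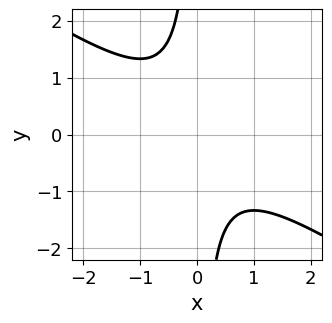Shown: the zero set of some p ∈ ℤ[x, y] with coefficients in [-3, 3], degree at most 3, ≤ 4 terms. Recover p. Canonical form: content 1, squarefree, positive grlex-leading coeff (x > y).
1. deg p = 2.
2. From the visible intercepts: it misses every integer gridline on the x-axis; no y-intercept at any integer in the box.
3. Fitting integer coefficients to these (and the overall shape) gives p.

2*x^2 + 3*x*y + 2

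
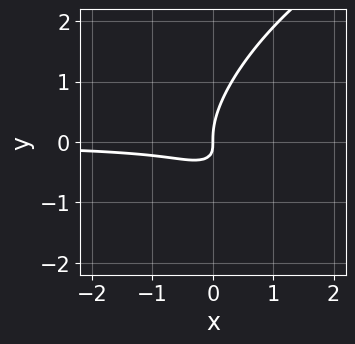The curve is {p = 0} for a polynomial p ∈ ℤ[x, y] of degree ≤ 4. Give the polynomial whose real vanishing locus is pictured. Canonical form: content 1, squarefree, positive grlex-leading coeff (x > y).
First, degree: the shape is more complex than any degree-2 curve, so deg p = 3.
Next, observable constraints: one x-axis crossing is at x = 0; it meets the y-axis at y = 0 (among the integer gridlines).
Finally, solving for integer coefficients yields p as stated.

2*x^2*y - 3*x*y^2 + 2*y^3 - 3*x*y - x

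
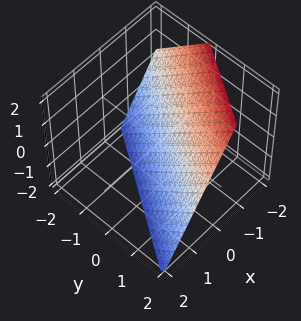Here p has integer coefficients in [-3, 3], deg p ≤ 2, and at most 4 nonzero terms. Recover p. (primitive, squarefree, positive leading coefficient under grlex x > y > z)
3*x - 2*y + 2*z + 2

(a) deg p = 1. The surface is flat (a plane).
(b) Checking where it meets the axes: it crosses the z-axis at the gridline z = -1; one y-axis crossing is at y = 1.
(c) Matching integer coefficients to the picture gives p.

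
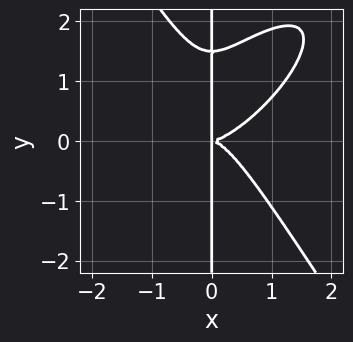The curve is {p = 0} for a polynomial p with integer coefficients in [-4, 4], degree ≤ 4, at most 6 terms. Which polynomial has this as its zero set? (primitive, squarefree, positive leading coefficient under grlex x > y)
3*x^4 - 3*x^3*y + 2*x*y^3 - 3*x*y^2

(a) The degree is 4 — a generic line meets the curve in up to 4 points.
(b) From the axis intercepts and sections: the visible y-axis segment lies entirely on the curve.
(c) Assembling these constraints gives the stated polynomial.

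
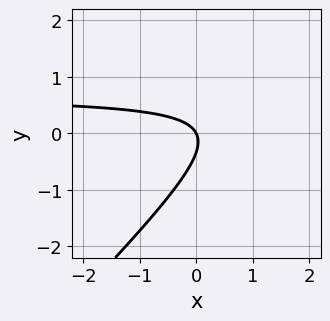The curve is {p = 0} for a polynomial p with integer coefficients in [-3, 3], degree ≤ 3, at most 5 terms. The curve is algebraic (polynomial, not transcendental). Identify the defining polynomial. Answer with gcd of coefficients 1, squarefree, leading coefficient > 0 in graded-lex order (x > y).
First, degree: a generic line meets the curve in up to 2 points, so deg p = 2.
Then, against the integer gridlines: it crosses the y-axis at the gridline y = 0; one x-axis crossing is at x = 0.
Finally, these observations pin down the coefficients.

3*x*y - 3*y^2 - 2*x - y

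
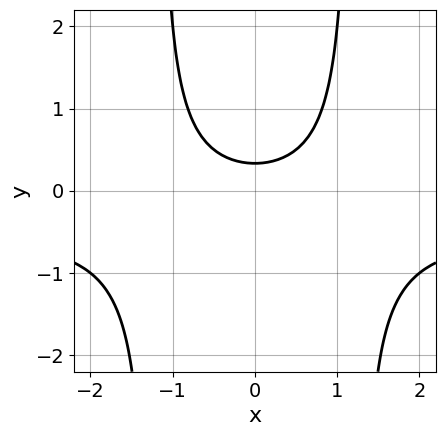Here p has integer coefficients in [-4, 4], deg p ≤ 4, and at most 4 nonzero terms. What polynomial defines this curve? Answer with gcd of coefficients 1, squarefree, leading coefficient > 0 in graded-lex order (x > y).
1. Degree: a generic line meets the curve in up to 3 points, so deg p = 3.
2. Symmetries: it's symmetric under x → −x, forcing even powers of x.
3. Checking where it meets the axes: no x-intercept at any integer in the box.
4. Matching integer coefficients to the picture gives p.

2*x^2*y + x^2 - 3*y + 1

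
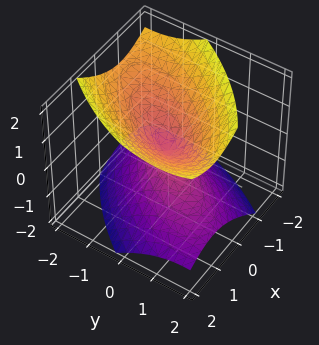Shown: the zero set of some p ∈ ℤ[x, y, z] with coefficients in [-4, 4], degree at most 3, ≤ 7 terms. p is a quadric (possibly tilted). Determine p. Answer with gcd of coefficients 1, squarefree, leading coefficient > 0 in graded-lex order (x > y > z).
3*x^2 - 3*x*y + 2*y^2 + y*z - 3*z^2

(a) Degree: no degree-1 surface has this shape, so deg p = 2.
(b) Observable constraints: one y-axis crossing is at y = 0; one z-axis crossing is at z = 0; it meets the x-axis at x = 0 (among the integer gridlines).
(c) Together with the visible shape, these determine p as stated.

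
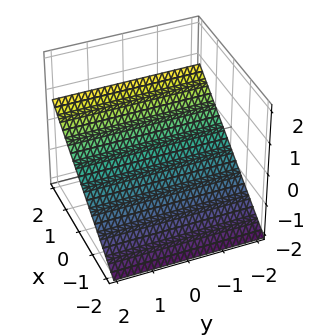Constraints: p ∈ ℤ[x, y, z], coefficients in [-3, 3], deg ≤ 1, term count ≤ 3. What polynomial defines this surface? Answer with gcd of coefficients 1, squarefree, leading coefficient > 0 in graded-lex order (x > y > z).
2*x - 3*z - 2

The degree is 1 — the surface is flat (a plane).
From the visible intercepts: the surface avoids every integer y-axis point in the box; it crosses the x-axis at the gridline x = 1.
The integer polynomial consistent with all of this is the stated p.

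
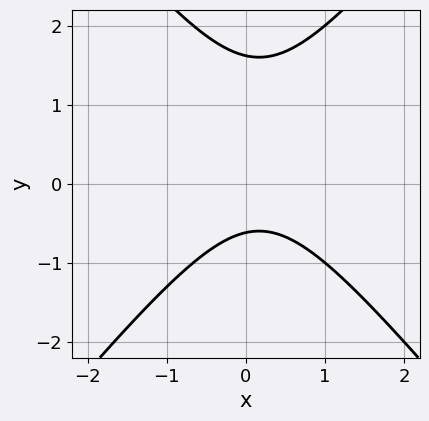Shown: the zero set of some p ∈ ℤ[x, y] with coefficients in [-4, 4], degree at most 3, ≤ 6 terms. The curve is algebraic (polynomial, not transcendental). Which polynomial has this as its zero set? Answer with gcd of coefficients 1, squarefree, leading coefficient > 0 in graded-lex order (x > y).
deg p = 2.
Checking where it meets the axes: the curve avoids every integer x-axis point in the box.
Fitting integer coefficients to these (and the overall shape) gives p.

3*x^2 - 2*y^2 - x + 2*y + 2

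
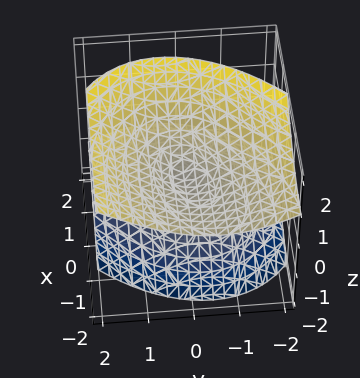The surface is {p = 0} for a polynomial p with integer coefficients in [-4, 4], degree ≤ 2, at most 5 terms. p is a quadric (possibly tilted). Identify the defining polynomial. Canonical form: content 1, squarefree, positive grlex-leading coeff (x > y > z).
x^2 - x*y + 3*x*z + 2*y^2 - 3*z^2

There are 2 components. They look like related sheets of one shape, so recover p as a whole.
The degree is 2 — no degree-1 surface has this shape.
Observable constraints: it crosses the x-axis at the gridline x = 0; it meets the y-axis at y = 0 (among the integer gridlines).
Assembling these constraints gives the stated polynomial.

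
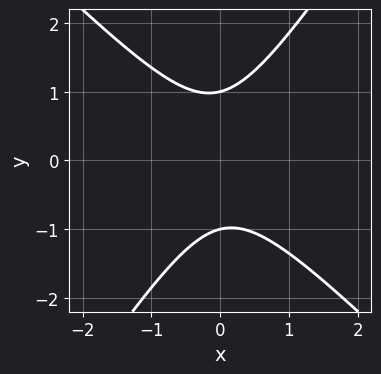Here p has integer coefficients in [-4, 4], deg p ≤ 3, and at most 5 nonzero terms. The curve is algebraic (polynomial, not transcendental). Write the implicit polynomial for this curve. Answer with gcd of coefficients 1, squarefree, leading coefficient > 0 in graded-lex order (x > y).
3*x^2 + x*y - 2*y^2 + 2

Degree: a generic line meets the curve in up to 2 points, so deg p = 2.
Observable constraints: it misses every integer gridline on the x-axis; the y-axis gridline crossings are at y ∈ {-1, 1}.
Matching integer coefficients to the picture gives p.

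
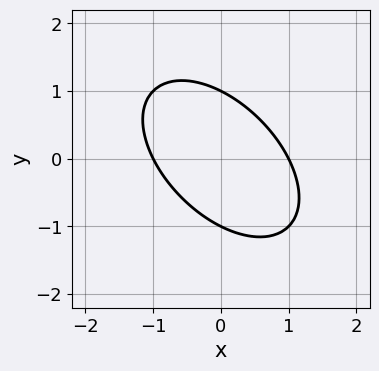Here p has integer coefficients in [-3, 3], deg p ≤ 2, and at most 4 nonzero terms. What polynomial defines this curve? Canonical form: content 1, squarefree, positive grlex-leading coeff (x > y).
deg p = 2. The shape is more complex than any degree-1 curve.
Against the integer gridlines: among the integer gridlines, it crosses the x-axis at x ∈ {-1, 1}; among the integer gridlines, it crosses the y-axis at y ∈ {-1, 1}.
Together with the visible shape, these determine p as stated.

x^2 + x*y + y^2 - 1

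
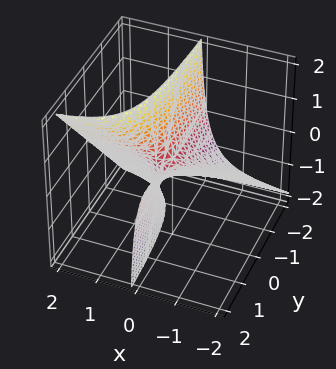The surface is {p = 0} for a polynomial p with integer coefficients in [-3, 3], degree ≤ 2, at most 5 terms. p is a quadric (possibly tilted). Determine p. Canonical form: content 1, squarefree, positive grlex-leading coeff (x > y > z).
3*x*y - 3*x*z + z

(a) deg p = 2.
(b) From the axis intercepts and sections: the visible x-axis segment lies entirely on the surface; every point of the y-axis in the box is on the surface.
(c) Fitting integer coefficients to these (and the overall shape) gives p.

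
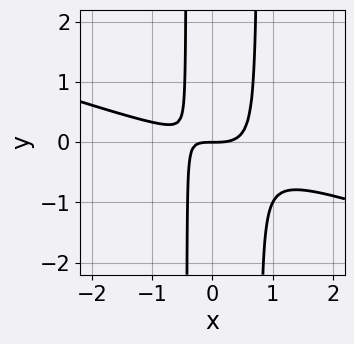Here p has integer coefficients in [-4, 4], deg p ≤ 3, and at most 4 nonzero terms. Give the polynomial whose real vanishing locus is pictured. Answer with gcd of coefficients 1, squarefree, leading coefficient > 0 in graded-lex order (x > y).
x^3 + 3*x^2*y - x*y - y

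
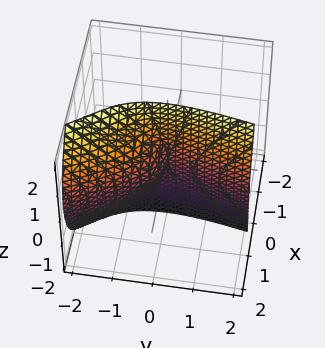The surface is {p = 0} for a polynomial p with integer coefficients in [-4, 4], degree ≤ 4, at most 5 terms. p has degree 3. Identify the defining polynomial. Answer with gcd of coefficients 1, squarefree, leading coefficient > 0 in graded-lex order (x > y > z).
3*x^3 + 2*x*z^2 + 3*x*y - y^2

First, I count 2 distinct pieces. Treating them together as one polynomial.
Next, deg p = 3. No degree-2 surface has this shape.
Next, reading off the gridlines: one y-axis crossing is at y = 0; the visible z-axis segment lies entirely on the surface.
Finally, fitting integer coefficients to these (and the overall shape) gives p.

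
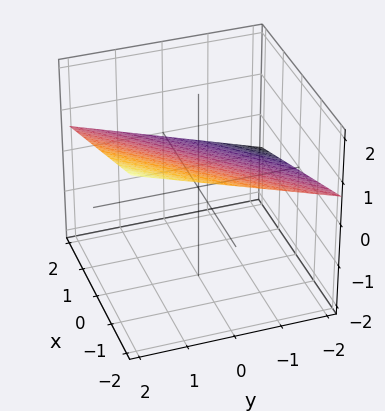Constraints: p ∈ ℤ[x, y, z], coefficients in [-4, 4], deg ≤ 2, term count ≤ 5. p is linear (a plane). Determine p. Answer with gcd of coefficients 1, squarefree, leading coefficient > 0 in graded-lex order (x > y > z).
x - y + 3*z - 2

1. The degree is 1 — the surface is flat (a plane).
2. From the axis intercepts and sections: it crosses the y-axis at the gridline y = -2; it meets the x-axis at x = 2 (among the integer gridlines).
3. Putting this together gives p.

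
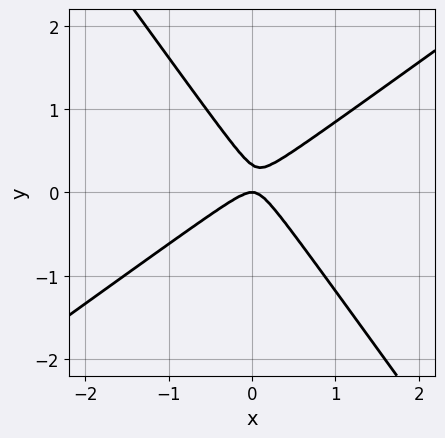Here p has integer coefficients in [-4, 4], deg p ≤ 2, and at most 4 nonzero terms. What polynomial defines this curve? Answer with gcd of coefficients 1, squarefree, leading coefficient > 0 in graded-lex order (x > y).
(a) deg p = 2. No degree-1 curve has this shape.
(b) Reading off the gridlines: one y-axis crossing is at y = 0; one x-axis crossing is at x = 0.
(c) Fitting integer coefficients to these (and the overall shape) gives p.

3*x^2 - 2*x*y - 3*y^2 + y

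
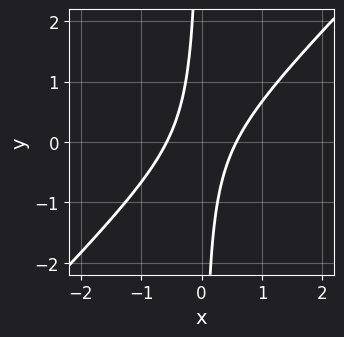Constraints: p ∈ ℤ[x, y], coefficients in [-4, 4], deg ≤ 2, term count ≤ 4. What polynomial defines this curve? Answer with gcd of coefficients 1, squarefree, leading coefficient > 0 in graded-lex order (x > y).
3*x^2 - 3*x*y - 1

Degree: a generic line meets the curve in up to 2 points, so deg p = 2.
From the visible intercepts: it misses every integer gridline on the y-axis.
Assembling these constraints gives the stated polynomial.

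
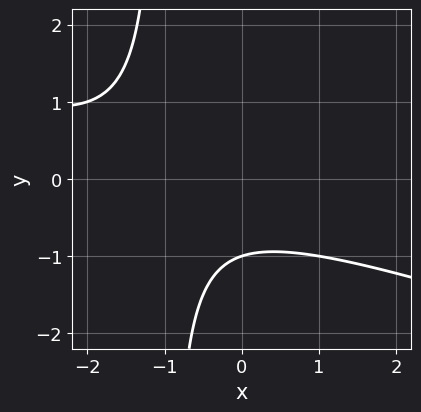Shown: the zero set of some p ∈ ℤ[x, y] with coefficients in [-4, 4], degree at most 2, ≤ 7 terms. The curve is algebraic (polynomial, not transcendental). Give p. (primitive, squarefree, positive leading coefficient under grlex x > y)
x^2 + 3*x*y + 2*x + 3*y + 3

deg p = 2. A generic line meets the curve in up to 2 points.
From the axis intercepts and sections: it meets the y-axis at y = -1 (among the integer gridlines); no x-intercept at any integer in the box.
Assembling these constraints gives the stated polynomial.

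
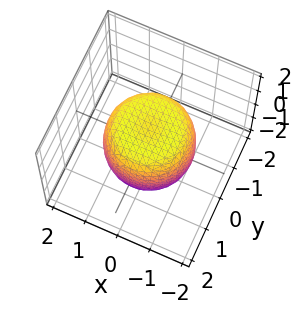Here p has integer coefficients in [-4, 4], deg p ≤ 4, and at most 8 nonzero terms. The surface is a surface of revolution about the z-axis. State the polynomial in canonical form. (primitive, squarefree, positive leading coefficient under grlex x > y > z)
(a) The degree is 4 — a generic line meets the surface in up to 4 points.
(b) Symmetries: the surface is invariant under rotation about z: p = q(x² + y², z).
(c) From the visible intercepts: a circular section at z = 0 has radius between 1 and 2; among the integer gridlines, it crosses the z-axis at z ∈ {-1, 1}.
(d) These observations pin down the coefficients.

x^4 + 2*x^2*y^2 + y^4 - x^2 - y^2 + z^2 - 1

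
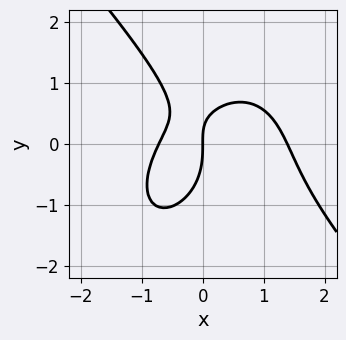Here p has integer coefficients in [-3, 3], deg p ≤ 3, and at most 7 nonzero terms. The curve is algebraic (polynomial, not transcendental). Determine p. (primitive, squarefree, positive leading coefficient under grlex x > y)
deg p = 3. The shape is more complex than any degree-2 curve.
Against the integer gridlines: it crosses the y-axis at the gridline y = 0; it crosses the x-axis at the gridline x = 0.
The integer polynomial consistent with all of this is the stated p.

3*x^3 + 2*y^3 - 2*x^2 + 3*x*y - 3*x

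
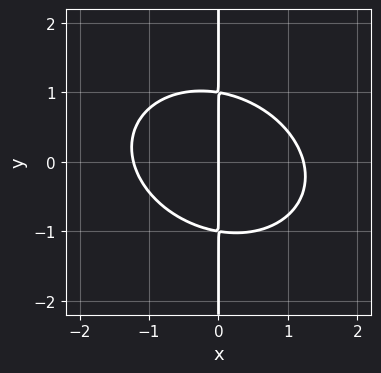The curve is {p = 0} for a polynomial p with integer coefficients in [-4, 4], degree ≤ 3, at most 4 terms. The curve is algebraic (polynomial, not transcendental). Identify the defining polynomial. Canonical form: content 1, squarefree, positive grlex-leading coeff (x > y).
2*x^3 + x^2*y + 3*x*y^2 - 3*x

First, the degree is 3 — a generic line meets the curve in up to 3 points.
Next, checking where it meets the axes: it crosses the x-axis at the gridline x = 0; the visible y-axis segment lies entirely on the curve.
Finally, putting this together gives p.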